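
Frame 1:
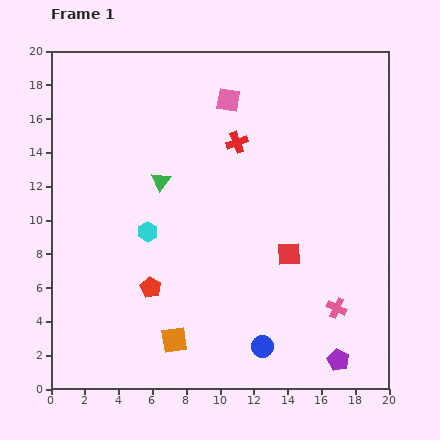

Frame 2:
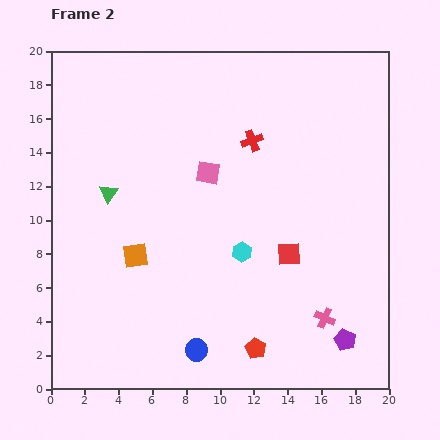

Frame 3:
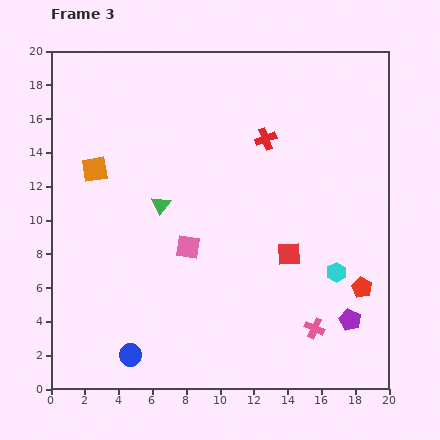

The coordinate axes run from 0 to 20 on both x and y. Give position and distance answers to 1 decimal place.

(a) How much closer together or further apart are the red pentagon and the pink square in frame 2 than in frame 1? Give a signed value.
-1.2

Distance in frame 1: 12.0. Distance in frame 2: 10.8.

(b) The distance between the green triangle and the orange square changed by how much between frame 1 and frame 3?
-5.0

Distance in frame 1: 9.4. Distance in frame 3: 4.4.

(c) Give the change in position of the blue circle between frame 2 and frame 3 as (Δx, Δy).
(-3.9, -0.3)

The blue circle was at (8.6, 2.3) in frame 2 and (4.7, 2.0) in frame 3.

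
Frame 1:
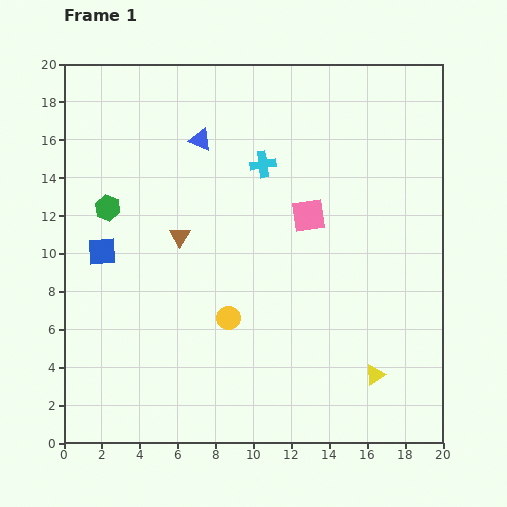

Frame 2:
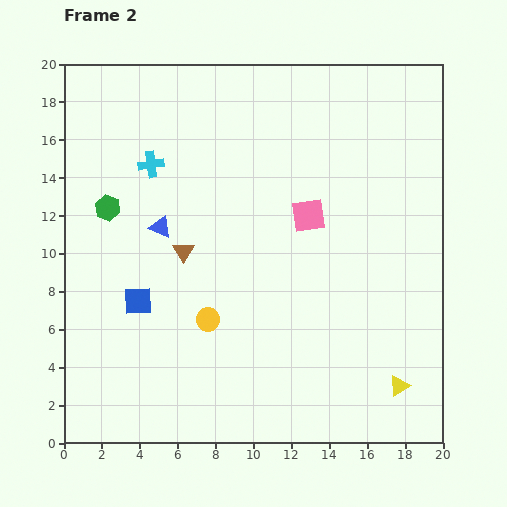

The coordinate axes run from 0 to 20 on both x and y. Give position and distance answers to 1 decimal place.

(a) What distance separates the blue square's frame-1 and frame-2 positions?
3.2

The blue square moved from (2.0, 10.1) to (3.9, 7.5), a distance of √(1.9² + 2.6²) ≈ 3.2.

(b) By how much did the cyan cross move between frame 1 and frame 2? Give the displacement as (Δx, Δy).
(-5.9, 0.0)

The cyan cross was at (10.5, 14.7) in frame 1 and (4.6, 14.7) in frame 2.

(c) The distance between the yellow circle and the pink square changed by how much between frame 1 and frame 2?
+0.8

Distance in frame 1: 6.8. Distance in frame 2: 7.6.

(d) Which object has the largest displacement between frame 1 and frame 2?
the cyan cross

(moved 5.9; next 5.1)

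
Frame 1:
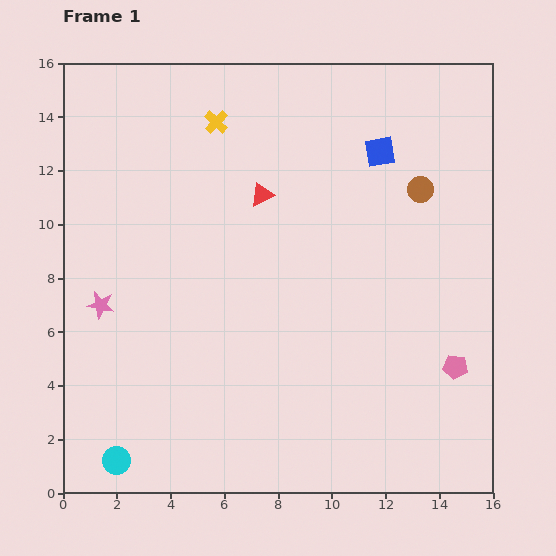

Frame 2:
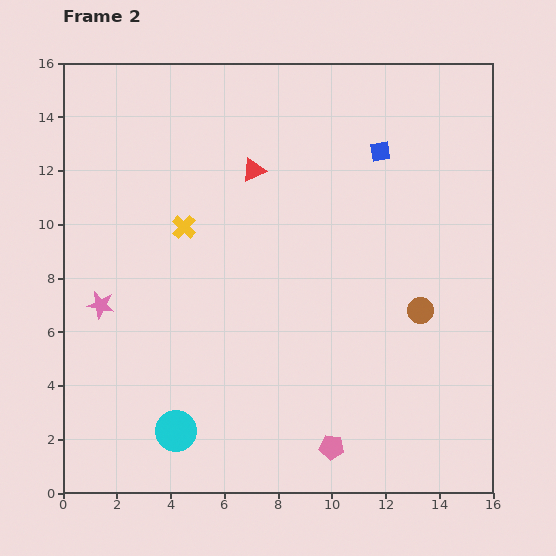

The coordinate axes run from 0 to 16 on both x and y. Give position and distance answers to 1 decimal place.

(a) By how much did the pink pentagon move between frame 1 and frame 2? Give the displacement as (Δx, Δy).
(-4.6, -3.0)

The pink pentagon was at (14.6, 4.7) in frame 1 and (10.0, 1.7) in frame 2.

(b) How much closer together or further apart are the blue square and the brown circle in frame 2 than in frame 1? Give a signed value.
+4.0

Distance in frame 1: 2.1. Distance in frame 2: 6.1.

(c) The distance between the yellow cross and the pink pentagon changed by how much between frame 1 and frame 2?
-2.8

Distance in frame 1: 12.7. Distance in frame 2: 9.9.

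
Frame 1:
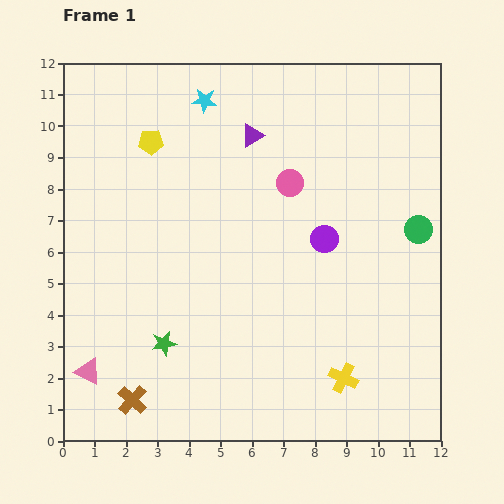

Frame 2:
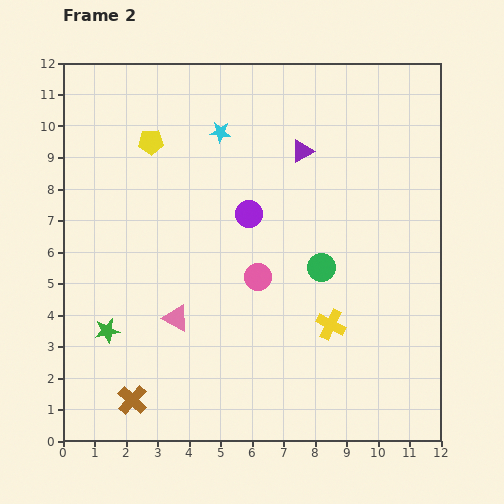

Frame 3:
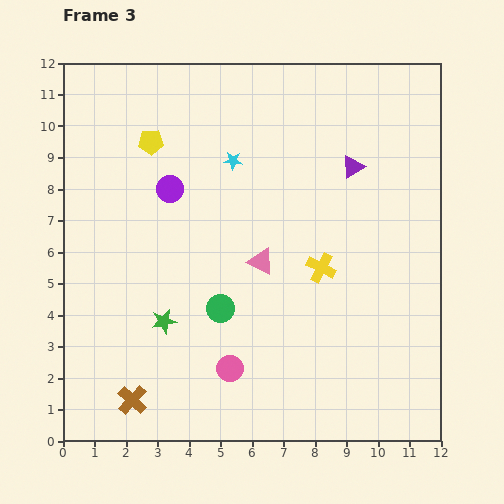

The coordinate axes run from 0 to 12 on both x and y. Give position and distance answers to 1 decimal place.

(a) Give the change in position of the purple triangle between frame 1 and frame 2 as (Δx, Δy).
(1.6, -0.5)

The purple triangle was at (6.0, 9.7) in frame 1 and (7.6, 9.2) in frame 2.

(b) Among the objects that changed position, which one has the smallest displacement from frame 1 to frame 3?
the green star

(moved 0.7)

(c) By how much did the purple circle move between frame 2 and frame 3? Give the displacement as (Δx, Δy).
(-2.5, 0.8)

The purple circle was at (5.9, 7.2) in frame 2 and (3.4, 8.0) in frame 3.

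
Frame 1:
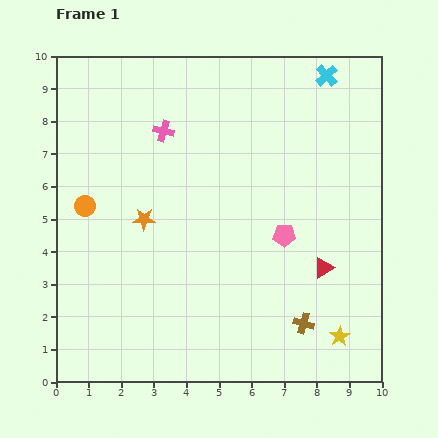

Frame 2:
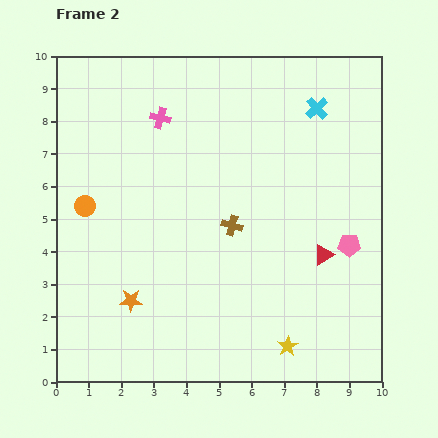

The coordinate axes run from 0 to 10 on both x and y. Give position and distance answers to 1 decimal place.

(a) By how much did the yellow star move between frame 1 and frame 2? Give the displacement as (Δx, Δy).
(-1.6, -0.3)

The yellow star was at (8.7, 1.4) in frame 1 and (7.1, 1.1) in frame 2.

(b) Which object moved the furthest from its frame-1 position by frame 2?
the brown cross

(moved 3.7; next 2.5)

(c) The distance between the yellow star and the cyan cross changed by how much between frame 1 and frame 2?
-0.6

Distance in frame 1: 8.0. Distance in frame 2: 7.4.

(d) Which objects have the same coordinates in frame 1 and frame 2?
the orange circle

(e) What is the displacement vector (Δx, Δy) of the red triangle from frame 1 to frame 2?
(0.0, 0.4)

The red triangle was at (8.2, 3.5) in frame 1 and (8.2, 3.9) in frame 2.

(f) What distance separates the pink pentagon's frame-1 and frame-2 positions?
2.0

The pink pentagon moved from (7.0, 4.5) to (9.0, 4.2), a distance of √(2.0² + 0.3²) ≈ 2.0.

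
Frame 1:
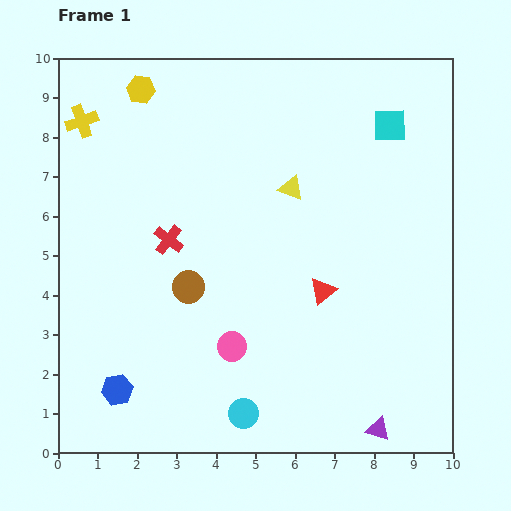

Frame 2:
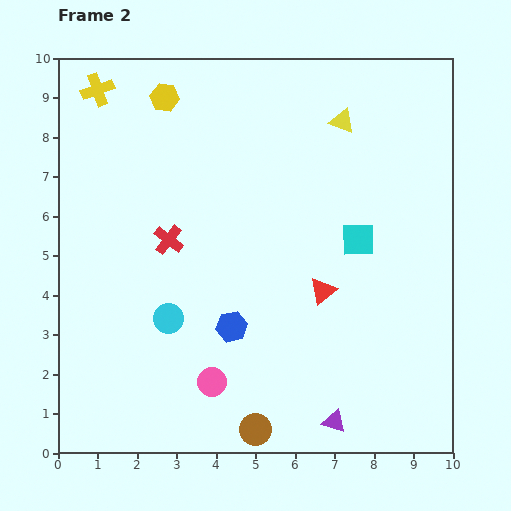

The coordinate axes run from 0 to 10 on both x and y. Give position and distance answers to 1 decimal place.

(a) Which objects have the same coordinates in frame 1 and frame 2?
the red cross, the red triangle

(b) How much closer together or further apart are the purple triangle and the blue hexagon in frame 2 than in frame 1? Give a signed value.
-3.2

Distance in frame 1: 6.7. Distance in frame 2: 3.5.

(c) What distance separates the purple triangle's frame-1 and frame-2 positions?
1.1

The purple triangle moved from (8.1, 0.6) to (7.0, 0.8), a distance of √(1.1² + 0.2²) ≈ 1.1.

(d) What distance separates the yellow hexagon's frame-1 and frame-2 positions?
0.6

The yellow hexagon moved from (2.1, 9.2) to (2.7, 9.0), a distance of √(0.6² + 0.2²) ≈ 0.6.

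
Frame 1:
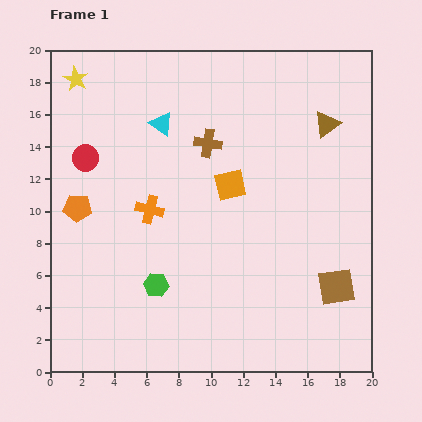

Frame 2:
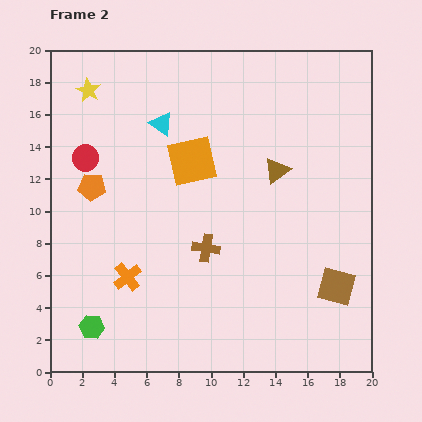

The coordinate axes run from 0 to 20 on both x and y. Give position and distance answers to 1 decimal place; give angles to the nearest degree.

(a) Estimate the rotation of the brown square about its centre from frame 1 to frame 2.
24° clockwise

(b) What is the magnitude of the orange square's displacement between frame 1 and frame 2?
2.8

The orange square moved from (11.2, 11.6) to (8.8, 13.1), a distance of √(2.4² + 1.5²) ≈ 2.8.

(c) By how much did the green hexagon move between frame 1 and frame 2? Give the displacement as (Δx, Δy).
(-4.0, -2.6)

The green hexagon was at (6.6, 5.4) in frame 1 and (2.6, 2.8) in frame 2.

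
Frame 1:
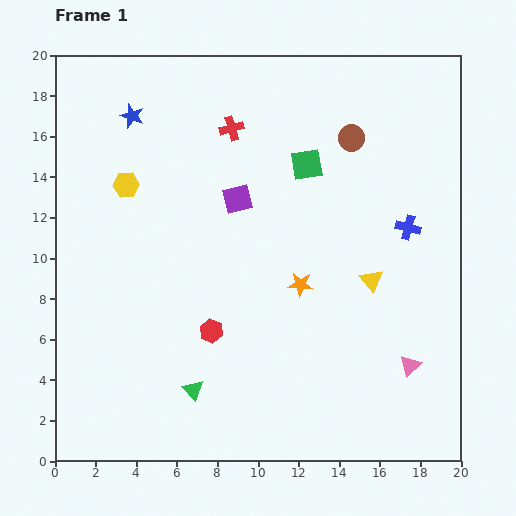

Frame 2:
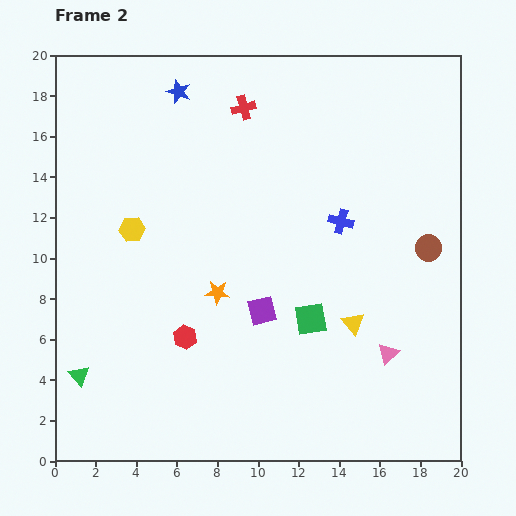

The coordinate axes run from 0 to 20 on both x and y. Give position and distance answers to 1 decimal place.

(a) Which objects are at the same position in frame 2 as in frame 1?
none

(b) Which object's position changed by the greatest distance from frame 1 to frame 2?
the green square

(moved 7.6; next 6.6)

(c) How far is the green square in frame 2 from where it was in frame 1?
7.6

The green square moved from (12.4, 14.6) to (12.6, 7.0), a distance of √(0.2² + 7.6²) ≈ 7.6.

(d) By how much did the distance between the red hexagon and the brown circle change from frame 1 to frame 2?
+1.1

Distance in frame 1: 11.7. Distance in frame 2: 12.8.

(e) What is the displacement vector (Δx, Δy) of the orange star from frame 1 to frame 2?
(-4.1, -0.4)

The orange star was at (12.1, 8.7) in frame 1 and (8.0, 8.3) in frame 2.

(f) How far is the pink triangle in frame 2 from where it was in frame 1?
1.3

The pink triangle moved from (17.5, 4.7) to (16.4, 5.3), a distance of √(1.1² + 0.6²) ≈ 1.3.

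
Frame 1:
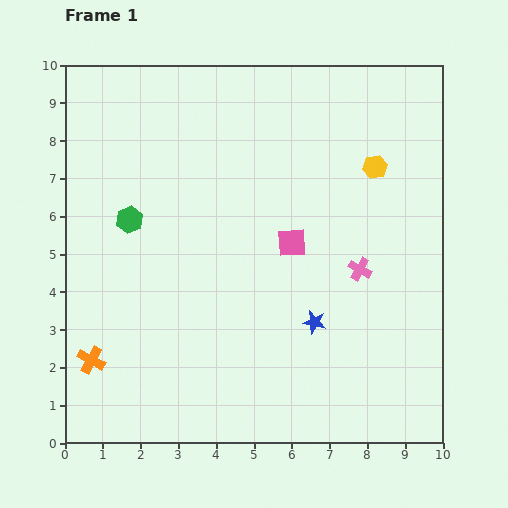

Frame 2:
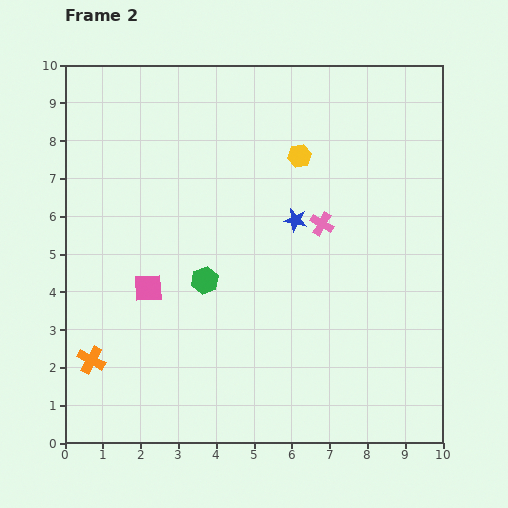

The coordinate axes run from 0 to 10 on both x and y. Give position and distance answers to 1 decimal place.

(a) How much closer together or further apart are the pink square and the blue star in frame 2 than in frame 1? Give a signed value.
+2.1

Distance in frame 1: 2.2. Distance in frame 2: 4.3.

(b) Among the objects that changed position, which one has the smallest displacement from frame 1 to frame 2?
the pink cross

(moved 1.6)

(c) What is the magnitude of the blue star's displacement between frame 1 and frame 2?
2.7

The blue star moved from (6.6, 3.2) to (6.1, 5.9), a distance of √(0.5² + 2.7²) ≈ 2.7.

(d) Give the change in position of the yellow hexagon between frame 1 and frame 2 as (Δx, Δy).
(-2.0, 0.3)

The yellow hexagon was at (8.2, 7.3) in frame 1 and (6.2, 7.6) in frame 2.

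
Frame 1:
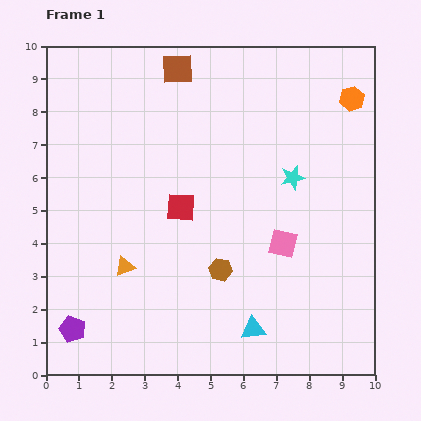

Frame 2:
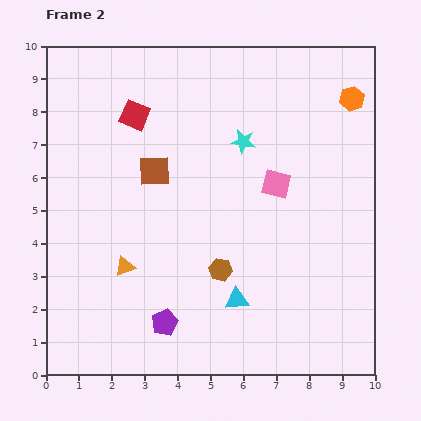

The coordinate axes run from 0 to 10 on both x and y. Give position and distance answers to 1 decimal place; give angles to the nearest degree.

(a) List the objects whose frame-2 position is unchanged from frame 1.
the brown hexagon, the orange triangle, the orange hexagon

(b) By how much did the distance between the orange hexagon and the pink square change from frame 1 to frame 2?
-1.4

Distance in frame 1: 4.9. Distance in frame 2: 3.5.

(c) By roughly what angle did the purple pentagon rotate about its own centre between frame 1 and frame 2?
26° clockwise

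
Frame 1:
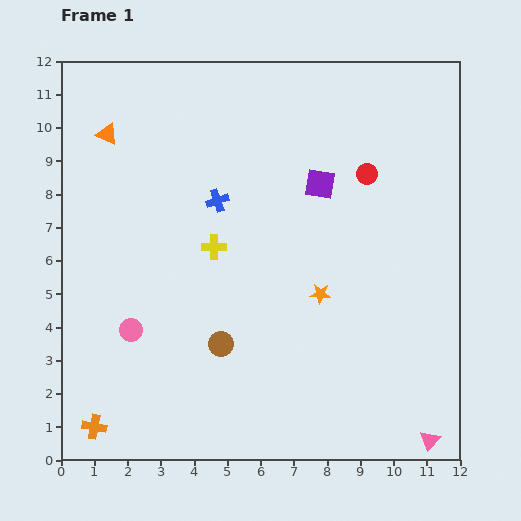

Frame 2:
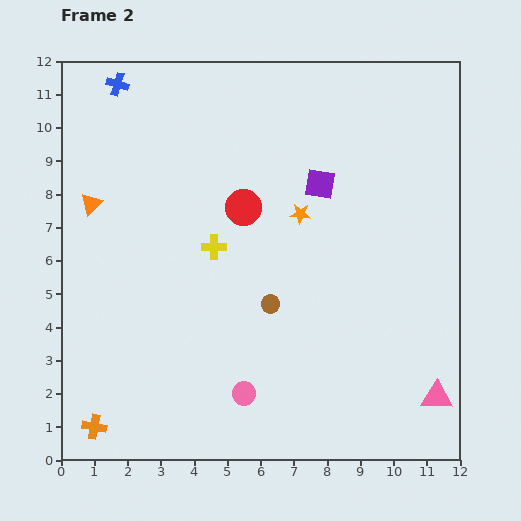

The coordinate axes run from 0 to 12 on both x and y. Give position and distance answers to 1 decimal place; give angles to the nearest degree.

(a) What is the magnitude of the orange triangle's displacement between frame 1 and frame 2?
2.2

The orange triangle moved from (1.4, 9.8) to (0.9, 7.7), a distance of √(0.5² + 2.1²) ≈ 2.2.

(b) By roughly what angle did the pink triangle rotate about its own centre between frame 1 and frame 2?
52° clockwise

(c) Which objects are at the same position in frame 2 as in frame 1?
the yellow cross, the orange cross, the purple square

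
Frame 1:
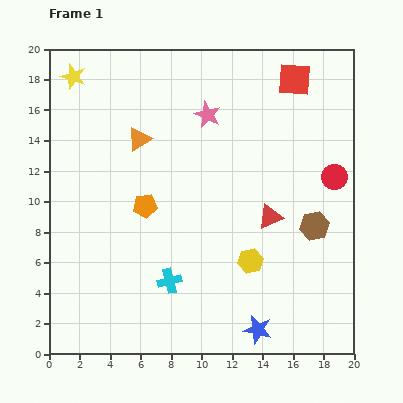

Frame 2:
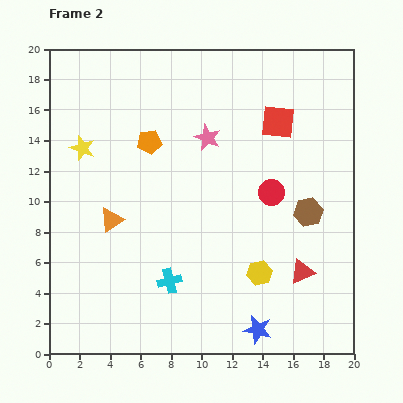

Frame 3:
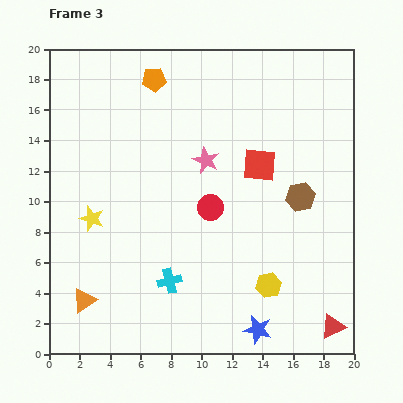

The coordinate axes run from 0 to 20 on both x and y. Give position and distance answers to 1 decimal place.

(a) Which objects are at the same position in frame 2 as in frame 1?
the cyan cross, the blue star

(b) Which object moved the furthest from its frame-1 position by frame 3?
the orange triangle

(moved 11.2; next 9.4)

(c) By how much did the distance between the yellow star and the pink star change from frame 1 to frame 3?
-0.7

Distance in frame 1: 9.1. Distance in frame 3: 8.4.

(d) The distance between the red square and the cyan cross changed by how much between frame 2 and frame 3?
-3.0

Distance in frame 2: 12.6. Distance in frame 3: 9.6.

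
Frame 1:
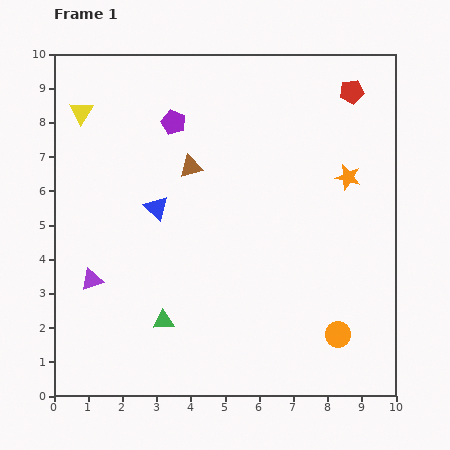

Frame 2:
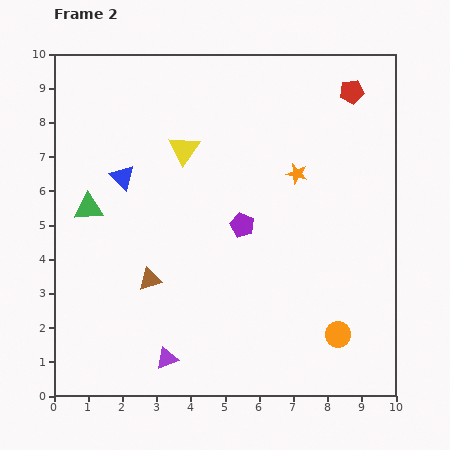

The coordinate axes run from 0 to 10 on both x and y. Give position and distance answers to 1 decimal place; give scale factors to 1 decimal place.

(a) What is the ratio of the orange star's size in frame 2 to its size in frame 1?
0.8×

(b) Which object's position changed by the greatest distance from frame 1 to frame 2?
the green triangle

(moved 4.0; next 3.6)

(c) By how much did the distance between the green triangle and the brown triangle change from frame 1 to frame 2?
-1.8

Distance in frame 1: 4.6. Distance in frame 2: 2.8.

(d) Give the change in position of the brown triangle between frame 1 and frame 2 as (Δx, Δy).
(-1.2, -3.3)

The brown triangle was at (4.0, 6.7) in frame 1 and (2.8, 3.4) in frame 2.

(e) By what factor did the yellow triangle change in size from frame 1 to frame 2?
1.3×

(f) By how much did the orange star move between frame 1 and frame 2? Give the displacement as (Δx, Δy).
(-1.5, 0.1)

The orange star was at (8.6, 6.4) in frame 1 and (7.1, 6.5) in frame 2.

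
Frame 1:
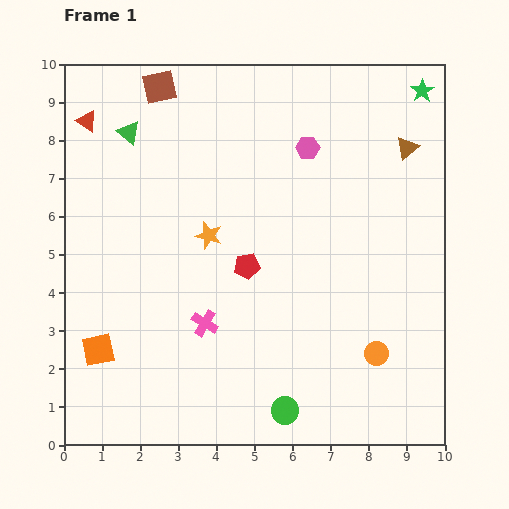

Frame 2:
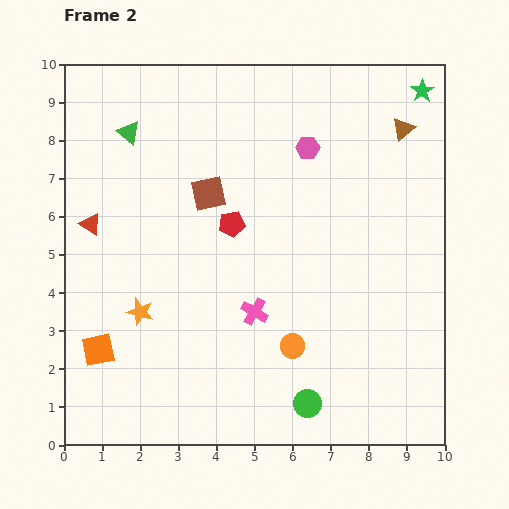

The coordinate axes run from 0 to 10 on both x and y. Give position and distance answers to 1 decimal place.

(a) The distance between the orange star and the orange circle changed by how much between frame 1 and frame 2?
-1.3

Distance in frame 1: 5.4. Distance in frame 2: 4.1.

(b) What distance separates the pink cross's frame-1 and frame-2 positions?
1.3

The pink cross moved from (3.7, 3.2) to (5.0, 3.5), a distance of √(1.3² + 0.3²) ≈ 1.3.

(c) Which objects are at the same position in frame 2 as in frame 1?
the orange square, the green star, the green triangle, the pink hexagon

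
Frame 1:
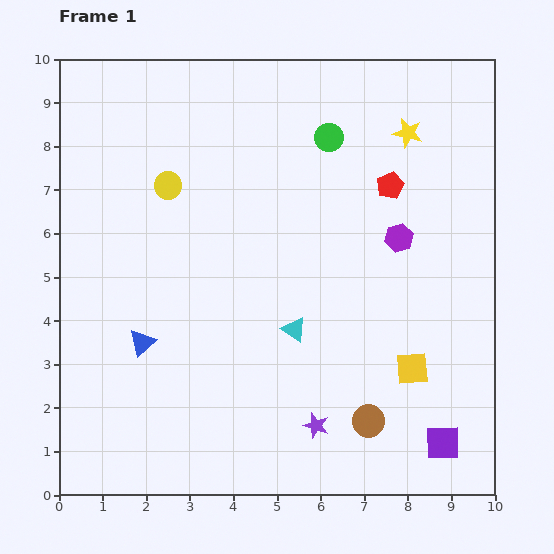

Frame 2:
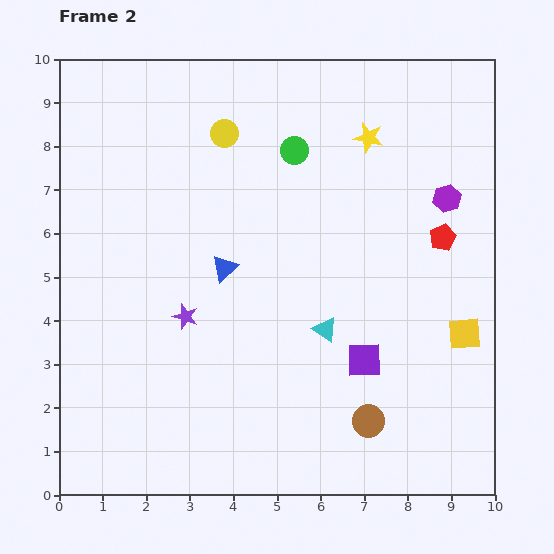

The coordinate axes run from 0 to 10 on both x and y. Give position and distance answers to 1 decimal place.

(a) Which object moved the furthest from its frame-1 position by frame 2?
the purple star

(moved 3.9; next 2.6)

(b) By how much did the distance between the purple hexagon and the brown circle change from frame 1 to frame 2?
+1.1

Distance in frame 1: 4.3. Distance in frame 2: 5.4.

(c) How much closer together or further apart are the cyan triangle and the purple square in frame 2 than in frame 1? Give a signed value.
-3.2

Distance in frame 1: 4.3. Distance in frame 2: 1.1.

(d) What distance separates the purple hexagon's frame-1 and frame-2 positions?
1.4

The purple hexagon moved from (7.8, 5.9) to (8.9, 6.8), a distance of √(1.1² + 0.9²) ≈ 1.4.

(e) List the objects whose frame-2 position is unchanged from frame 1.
the brown circle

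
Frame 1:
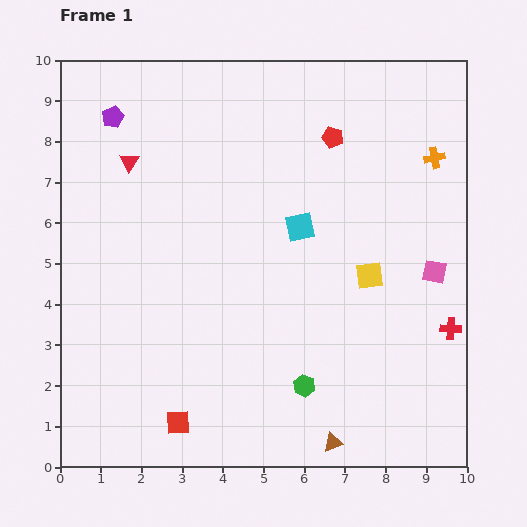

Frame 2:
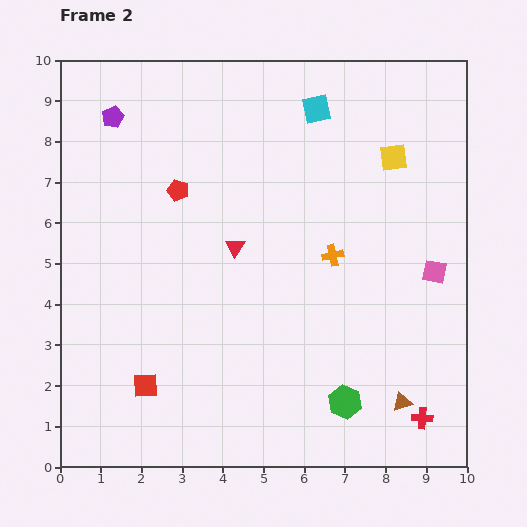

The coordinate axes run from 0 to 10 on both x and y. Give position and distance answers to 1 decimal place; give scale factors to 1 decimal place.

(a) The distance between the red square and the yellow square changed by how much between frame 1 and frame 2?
+2.4

Distance in frame 1: 5.9. Distance in frame 2: 8.3.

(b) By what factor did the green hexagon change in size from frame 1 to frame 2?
1.5×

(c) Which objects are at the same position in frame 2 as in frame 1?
the pink square, the purple pentagon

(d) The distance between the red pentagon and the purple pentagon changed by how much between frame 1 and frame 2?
-3.0

Distance in frame 1: 5.4. Distance in frame 2: 2.4.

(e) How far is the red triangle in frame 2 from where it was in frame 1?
3.3

The red triangle moved from (1.7, 7.5) to (4.3, 5.4), a distance of √(2.6² + 2.1²) ≈ 3.3.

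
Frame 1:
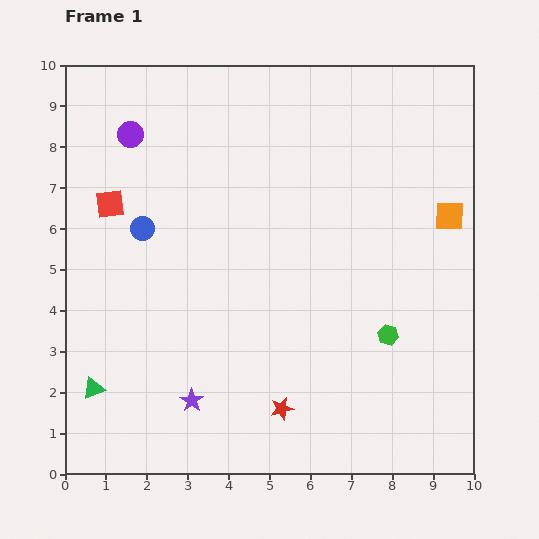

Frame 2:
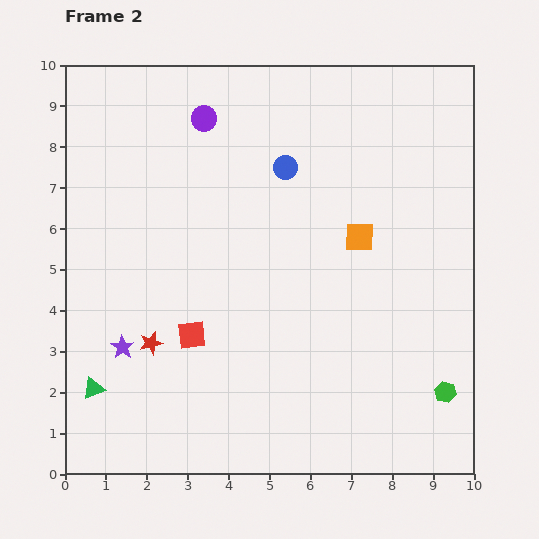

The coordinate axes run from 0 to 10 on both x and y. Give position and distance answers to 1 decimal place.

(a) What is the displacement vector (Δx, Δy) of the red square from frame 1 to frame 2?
(2.0, -3.2)

The red square was at (1.1, 6.6) in frame 1 and (3.1, 3.4) in frame 2.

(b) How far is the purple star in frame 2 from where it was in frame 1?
2.1

The purple star moved from (3.1, 1.8) to (1.4, 3.1), a distance of √(1.7² + 1.3²) ≈ 2.1.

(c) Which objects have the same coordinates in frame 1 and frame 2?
the green triangle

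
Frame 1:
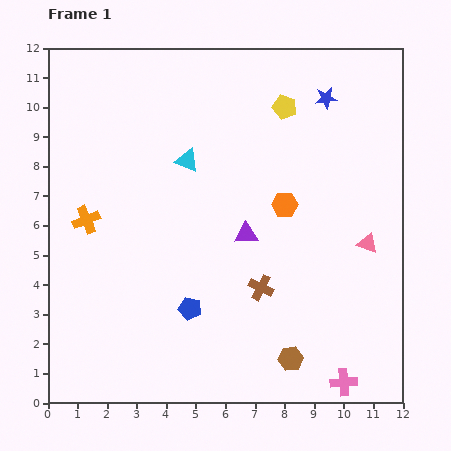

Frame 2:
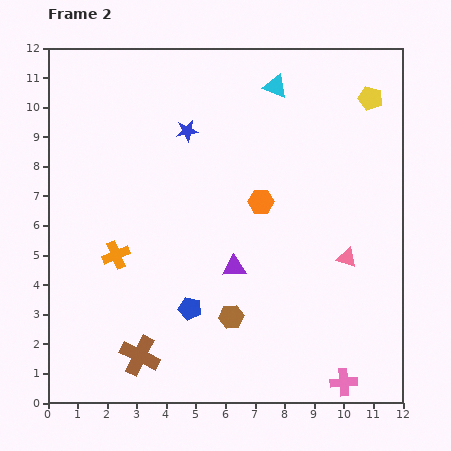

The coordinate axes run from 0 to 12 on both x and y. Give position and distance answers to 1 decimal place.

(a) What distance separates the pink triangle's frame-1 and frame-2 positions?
0.9

The pink triangle moved from (10.8, 5.4) to (10.1, 4.9), a distance of √(0.7² + 0.5²) ≈ 0.9.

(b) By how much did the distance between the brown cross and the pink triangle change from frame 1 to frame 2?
+3.8

Distance in frame 1: 3.9. Distance in frame 2: 7.7.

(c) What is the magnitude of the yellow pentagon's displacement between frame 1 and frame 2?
2.9

The yellow pentagon moved from (8.0, 10.0) to (10.9, 10.3), a distance of √(2.9² + 0.3²) ≈ 2.9.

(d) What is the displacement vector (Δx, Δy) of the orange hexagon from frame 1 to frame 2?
(-0.8, 0.1)

The orange hexagon was at (8.0, 6.7) in frame 1 and (7.2, 6.8) in frame 2.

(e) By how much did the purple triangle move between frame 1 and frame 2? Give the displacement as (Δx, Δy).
(-0.4, -1.1)

The purple triangle was at (6.7, 5.7) in frame 1 and (6.3, 4.6) in frame 2.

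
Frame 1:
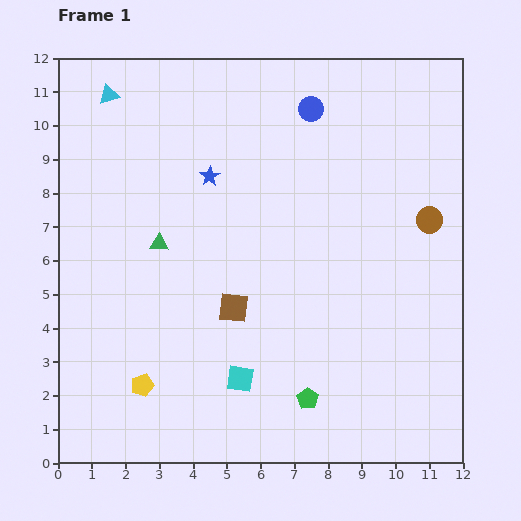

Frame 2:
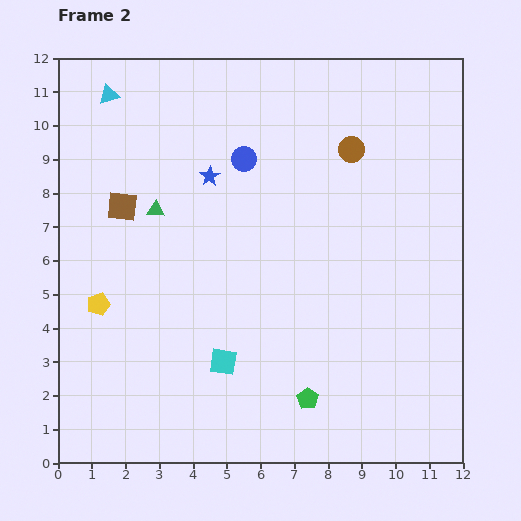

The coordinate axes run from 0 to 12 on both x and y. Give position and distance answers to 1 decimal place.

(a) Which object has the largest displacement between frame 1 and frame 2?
the brown square

(moved 4.5; next 3.1)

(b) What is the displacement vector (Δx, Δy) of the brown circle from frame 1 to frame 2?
(-2.3, 2.1)

The brown circle was at (11.0, 7.2) in frame 1 and (8.7, 9.3) in frame 2.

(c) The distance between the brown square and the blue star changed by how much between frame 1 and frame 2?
-1.2

Distance in frame 1: 4.0. Distance in frame 2: 2.8.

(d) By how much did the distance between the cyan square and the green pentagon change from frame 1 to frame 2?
+0.6

Distance in frame 1: 2.1. Distance in frame 2: 2.7.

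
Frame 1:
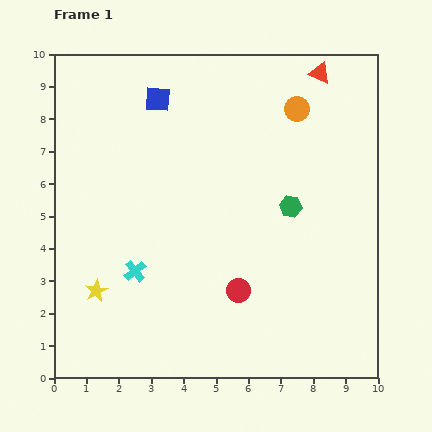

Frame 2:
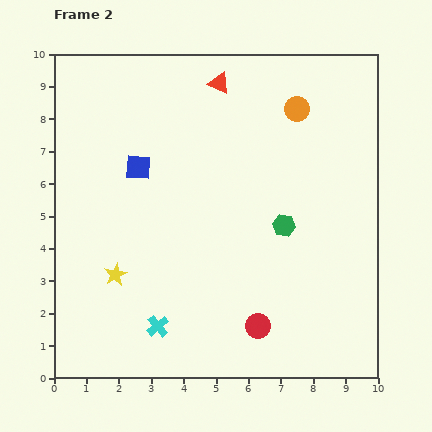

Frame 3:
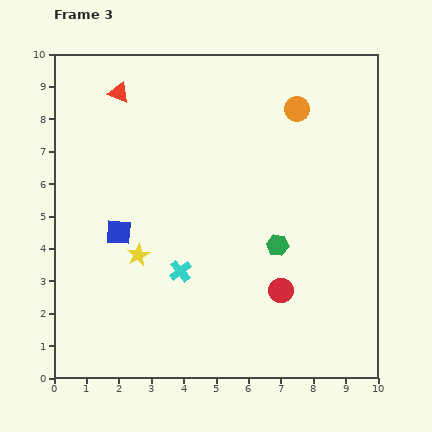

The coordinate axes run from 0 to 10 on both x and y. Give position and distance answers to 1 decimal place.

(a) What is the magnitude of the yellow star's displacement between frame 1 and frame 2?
0.8

The yellow star moved from (1.3, 2.7) to (1.9, 3.2), a distance of √(0.6² + 0.5²) ≈ 0.8.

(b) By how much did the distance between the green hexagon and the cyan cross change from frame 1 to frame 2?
-0.2

Distance in frame 1: 5.2. Distance in frame 2: 5.0.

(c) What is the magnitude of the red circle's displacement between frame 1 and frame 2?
1.3

The red circle moved from (5.7, 2.7) to (6.3, 1.6), a distance of √(0.6² + 1.1²) ≈ 1.3.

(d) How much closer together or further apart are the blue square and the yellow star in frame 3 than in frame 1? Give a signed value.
-5.3

Distance in frame 1: 6.2. Distance in frame 3: 0.9.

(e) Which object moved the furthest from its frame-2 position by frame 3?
the red triangle

(moved 3.1; next 2.1)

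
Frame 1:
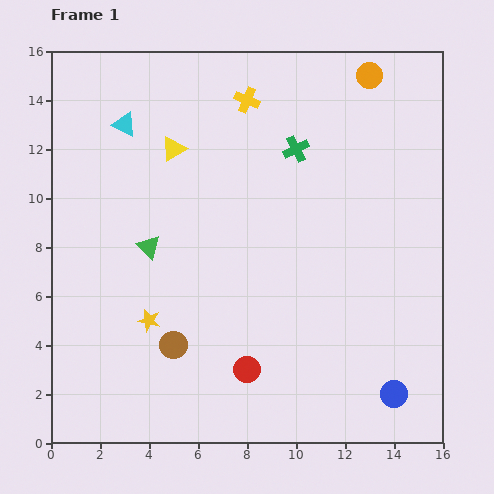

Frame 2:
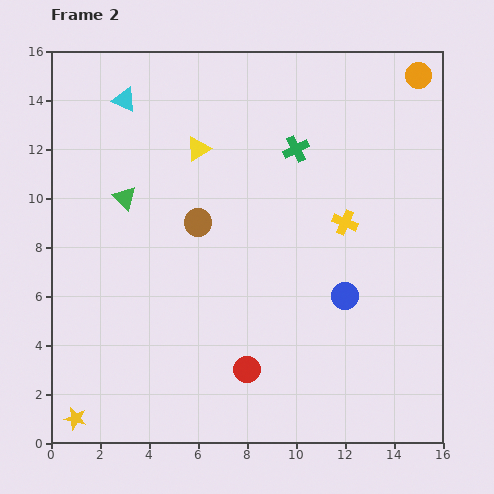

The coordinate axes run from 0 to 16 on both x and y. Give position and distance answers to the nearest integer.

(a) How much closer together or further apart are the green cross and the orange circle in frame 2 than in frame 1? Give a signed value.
+2

Distance in frame 1: 4. Distance in frame 2: 6.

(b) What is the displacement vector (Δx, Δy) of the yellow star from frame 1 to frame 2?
(-3, -4)

The yellow star was at (4, 5) in frame 1 and (1, 1) in frame 2.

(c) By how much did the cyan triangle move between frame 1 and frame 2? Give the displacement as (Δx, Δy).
(0, 1)

The cyan triangle was at (3, 13) in frame 1 and (3, 14) in frame 2.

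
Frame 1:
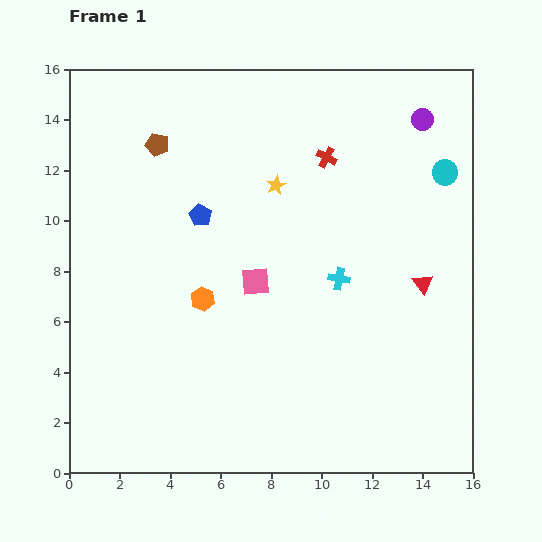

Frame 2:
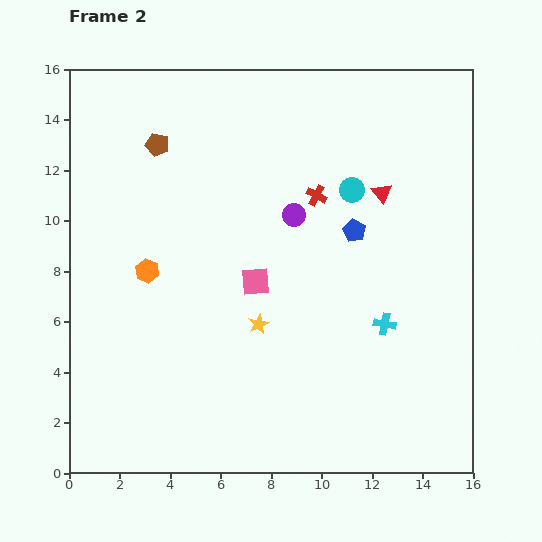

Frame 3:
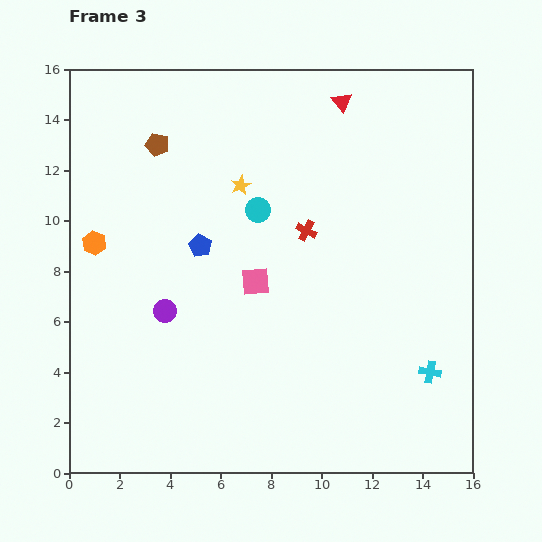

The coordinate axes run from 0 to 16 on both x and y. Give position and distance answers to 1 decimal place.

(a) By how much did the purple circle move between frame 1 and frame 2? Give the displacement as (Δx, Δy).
(-5.1, -3.8)

The purple circle was at (14.0, 14.0) in frame 1 and (8.9, 10.2) in frame 2.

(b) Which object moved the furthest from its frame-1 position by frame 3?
the purple circle

(moved 12.7; next 7.9)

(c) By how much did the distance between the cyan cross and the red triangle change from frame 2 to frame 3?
+6.1

Distance in frame 2: 5.2. Distance in frame 3: 11.3.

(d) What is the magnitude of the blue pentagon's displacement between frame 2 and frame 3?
6.1

The blue pentagon moved from (11.3, 9.6) to (5.2, 9.0), a distance of √(6.1² + 0.6²) ≈ 6.1.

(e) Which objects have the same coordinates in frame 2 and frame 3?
the pink square, the brown pentagon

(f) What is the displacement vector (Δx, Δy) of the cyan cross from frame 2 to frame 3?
(1.8, -1.9)

The cyan cross was at (12.5, 5.9) in frame 2 and (14.3, 4.0) in frame 3.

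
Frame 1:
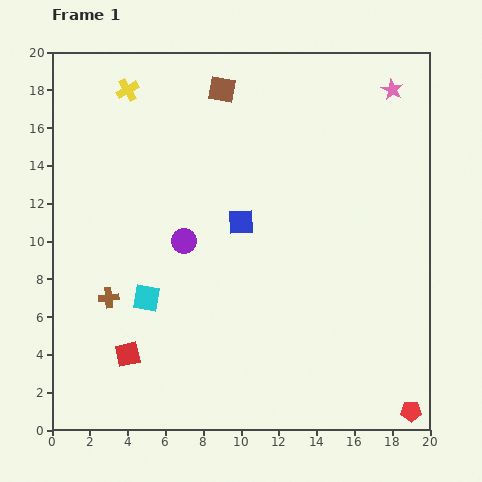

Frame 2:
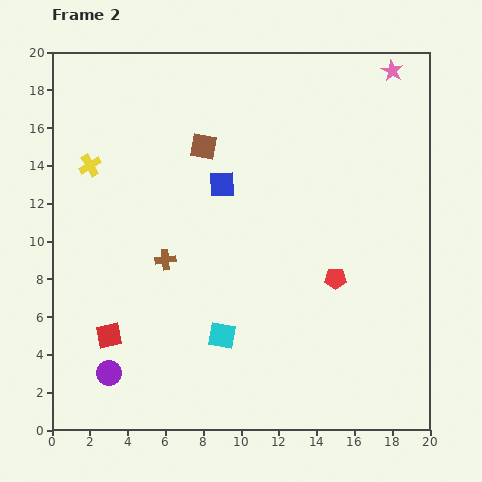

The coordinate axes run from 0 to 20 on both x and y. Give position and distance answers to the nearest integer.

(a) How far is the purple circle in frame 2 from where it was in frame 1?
8

The purple circle moved from (7, 10) to (3, 3), a distance of √(4² + 7²) ≈ 8.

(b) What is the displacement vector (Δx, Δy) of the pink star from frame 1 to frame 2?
(0, 1)

The pink star was at (18, 18) in frame 1 and (18, 19) in frame 2.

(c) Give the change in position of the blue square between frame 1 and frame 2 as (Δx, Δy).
(-1, 2)

The blue square was at (10, 11) in frame 1 and (9, 13) in frame 2.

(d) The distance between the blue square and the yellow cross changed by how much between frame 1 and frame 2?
-2

Distance in frame 1: 9. Distance in frame 2: 7.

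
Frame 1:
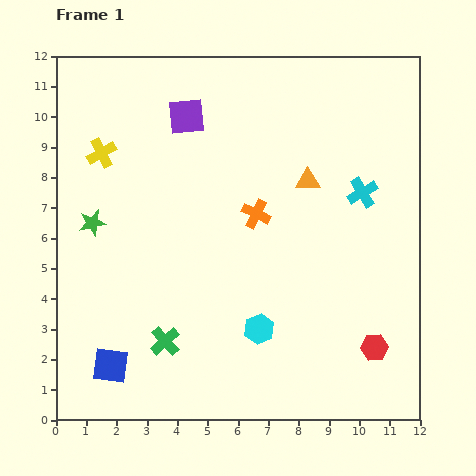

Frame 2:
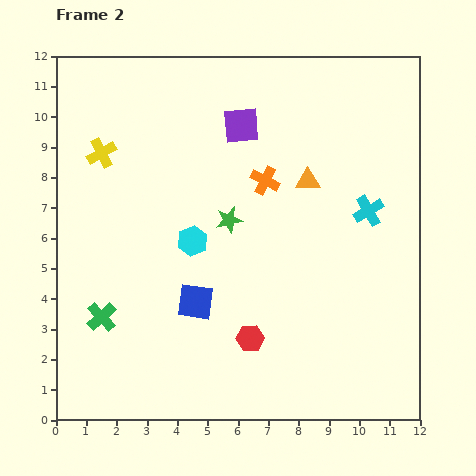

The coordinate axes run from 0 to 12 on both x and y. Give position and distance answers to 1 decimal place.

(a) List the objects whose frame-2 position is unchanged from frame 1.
the orange triangle, the yellow cross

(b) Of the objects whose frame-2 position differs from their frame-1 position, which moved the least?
the cyan cross

(moved 0.6)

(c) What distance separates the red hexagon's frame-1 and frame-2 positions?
4.1

The red hexagon moved from (10.5, 2.4) to (6.4, 2.7), a distance of √(4.1² + 0.3²) ≈ 4.1.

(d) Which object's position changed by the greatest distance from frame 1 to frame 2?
the green star

(moved 4.5; next 4.1)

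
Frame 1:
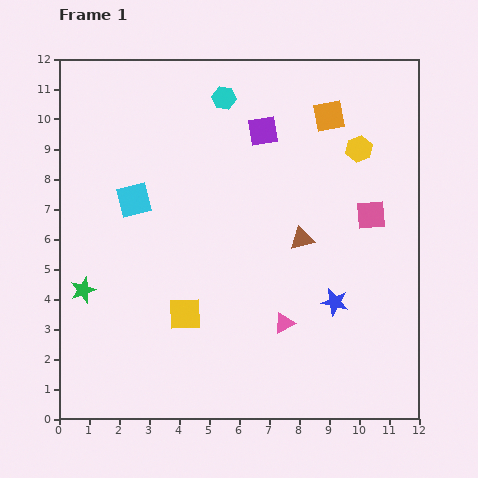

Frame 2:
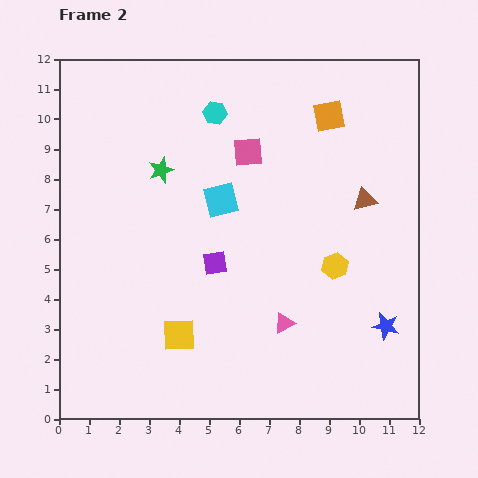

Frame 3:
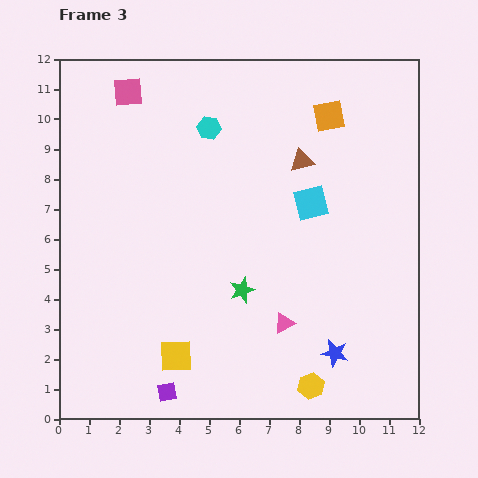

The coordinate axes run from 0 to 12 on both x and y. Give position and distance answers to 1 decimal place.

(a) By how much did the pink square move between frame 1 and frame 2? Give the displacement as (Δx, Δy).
(-4.1, 2.1)

The pink square was at (10.4, 6.8) in frame 1 and (6.3, 8.9) in frame 2.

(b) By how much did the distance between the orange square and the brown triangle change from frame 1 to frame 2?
-1.2

Distance in frame 1: 4.2. Distance in frame 2: 3.0.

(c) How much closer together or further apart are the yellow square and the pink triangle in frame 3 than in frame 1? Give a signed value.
+0.5

Distance in frame 1: 3.3. Distance in frame 3: 3.8.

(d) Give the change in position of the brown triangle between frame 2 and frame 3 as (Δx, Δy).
(-2.1, 1.3)

The brown triangle was at (10.2, 7.3) in frame 2 and (8.1, 8.6) in frame 3.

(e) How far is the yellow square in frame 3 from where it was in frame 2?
0.7

The yellow square moved from (4.0, 2.8) to (3.9, 2.1), a distance of √(0.1² + 0.7²) ≈ 0.7.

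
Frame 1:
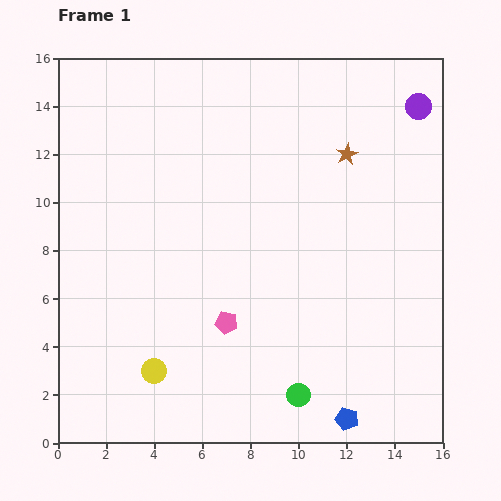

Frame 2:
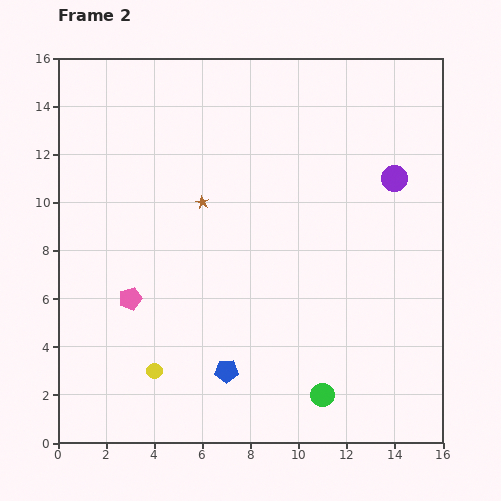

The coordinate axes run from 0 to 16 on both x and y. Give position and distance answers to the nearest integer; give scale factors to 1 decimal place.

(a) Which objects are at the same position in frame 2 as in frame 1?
the yellow circle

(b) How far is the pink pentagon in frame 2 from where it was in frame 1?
4

The pink pentagon moved from (7, 5) to (3, 6), a distance of √(4² + 1²) ≈ 4.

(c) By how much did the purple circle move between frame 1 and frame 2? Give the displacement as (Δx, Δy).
(-1, -3)

The purple circle was at (15, 14) in frame 1 and (14, 11) in frame 2.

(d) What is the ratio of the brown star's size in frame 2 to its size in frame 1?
0.6×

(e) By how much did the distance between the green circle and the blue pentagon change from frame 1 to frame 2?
+2

Distance in frame 1: 2. Distance in frame 2: 4.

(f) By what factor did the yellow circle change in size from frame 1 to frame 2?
0.6×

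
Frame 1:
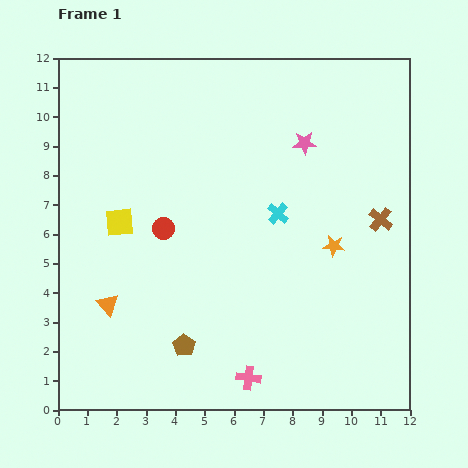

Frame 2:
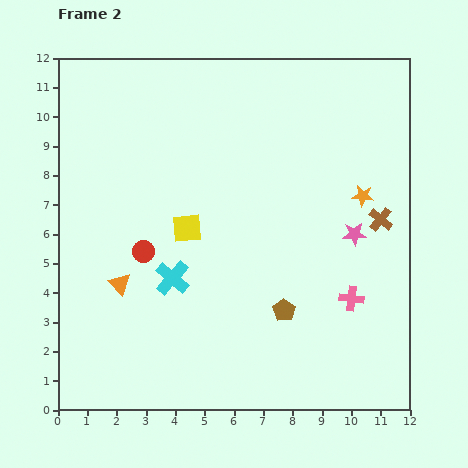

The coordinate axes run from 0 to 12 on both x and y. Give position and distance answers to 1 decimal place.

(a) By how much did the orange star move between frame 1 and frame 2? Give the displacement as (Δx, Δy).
(1.0, 1.7)

The orange star was at (9.4, 5.6) in frame 1 and (10.4, 7.3) in frame 2.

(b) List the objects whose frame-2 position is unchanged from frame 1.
the brown cross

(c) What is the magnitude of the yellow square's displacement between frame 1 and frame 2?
2.3

The yellow square moved from (2.1, 6.4) to (4.4, 6.2), a distance of √(2.3² + 0.2²) ≈ 2.3.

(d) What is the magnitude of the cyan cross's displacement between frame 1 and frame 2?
4.2

The cyan cross moved from (7.5, 6.7) to (3.9, 4.5), a distance of √(3.6² + 2.2²) ≈ 4.2.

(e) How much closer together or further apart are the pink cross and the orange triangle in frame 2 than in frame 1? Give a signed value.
+2.5

Distance in frame 1: 5.4. Distance in frame 2: 7.9.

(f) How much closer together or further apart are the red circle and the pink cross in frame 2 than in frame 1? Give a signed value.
+1.4

Distance in frame 1: 5.9. Distance in frame 2: 7.3.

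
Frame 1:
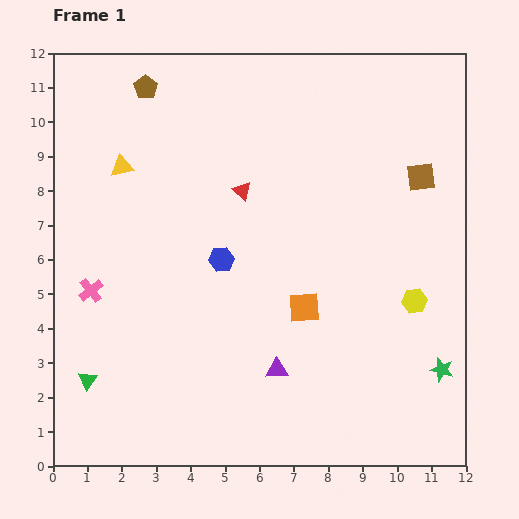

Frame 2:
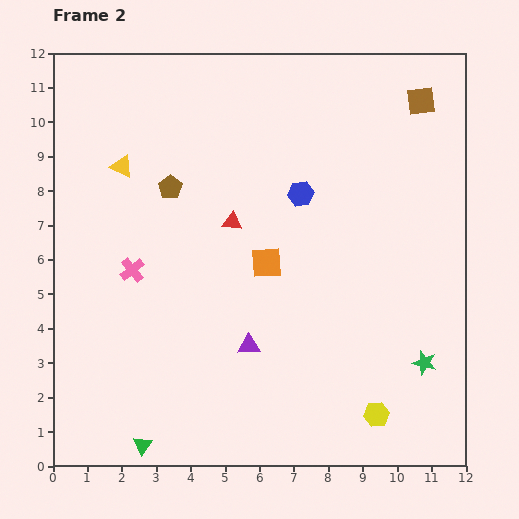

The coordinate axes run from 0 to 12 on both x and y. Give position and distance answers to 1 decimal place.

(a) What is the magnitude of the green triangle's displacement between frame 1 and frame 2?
2.5

The green triangle moved from (1.0, 2.5) to (2.6, 0.6), a distance of √(1.6² + 1.9²) ≈ 2.5.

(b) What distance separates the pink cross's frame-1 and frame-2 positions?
1.3

The pink cross moved from (1.1, 5.1) to (2.3, 5.7), a distance of √(1.2² + 0.6²) ≈ 1.3.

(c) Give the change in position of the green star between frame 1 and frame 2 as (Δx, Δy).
(-0.5, 0.2)

The green star was at (11.3, 2.8) in frame 1 and (10.8, 3.0) in frame 2.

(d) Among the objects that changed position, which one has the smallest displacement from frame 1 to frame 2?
the green star

(moved 0.5)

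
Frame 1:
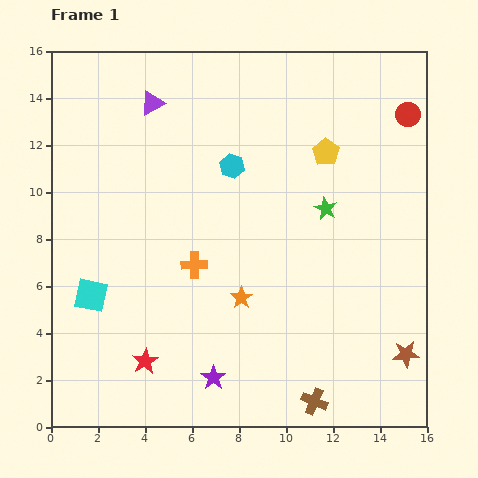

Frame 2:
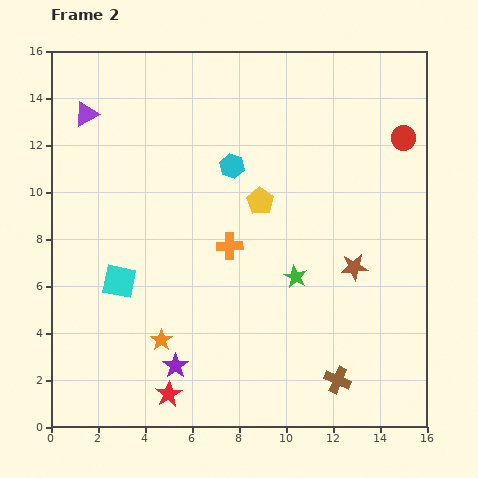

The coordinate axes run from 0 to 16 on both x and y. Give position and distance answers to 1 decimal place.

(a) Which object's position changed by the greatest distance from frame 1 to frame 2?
the brown star

(moved 4.3; next 3.8)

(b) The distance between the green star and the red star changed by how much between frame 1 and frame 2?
-2.7

Distance in frame 1: 10.1. Distance in frame 2: 7.4.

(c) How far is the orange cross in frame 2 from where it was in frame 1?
1.7

The orange cross moved from (6.1, 6.9) to (7.6, 7.7), a distance of √(1.5² + 0.8²) ≈ 1.7.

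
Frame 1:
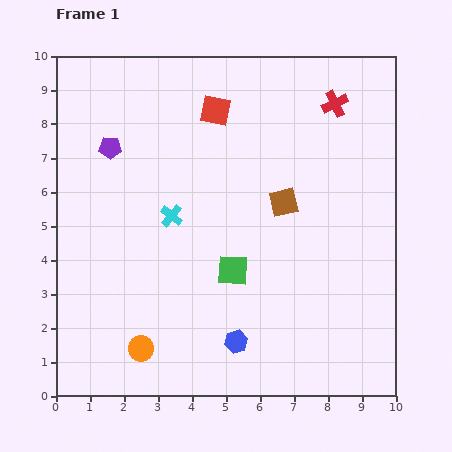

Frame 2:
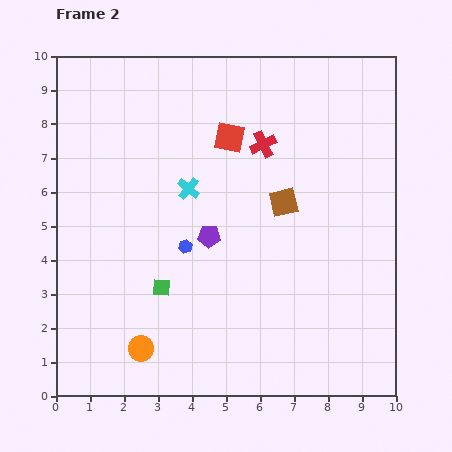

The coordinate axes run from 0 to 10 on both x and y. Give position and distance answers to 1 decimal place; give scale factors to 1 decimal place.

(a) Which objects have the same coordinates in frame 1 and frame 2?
the brown square, the orange circle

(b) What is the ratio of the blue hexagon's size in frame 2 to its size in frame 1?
0.6×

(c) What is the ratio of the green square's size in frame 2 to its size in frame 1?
0.6×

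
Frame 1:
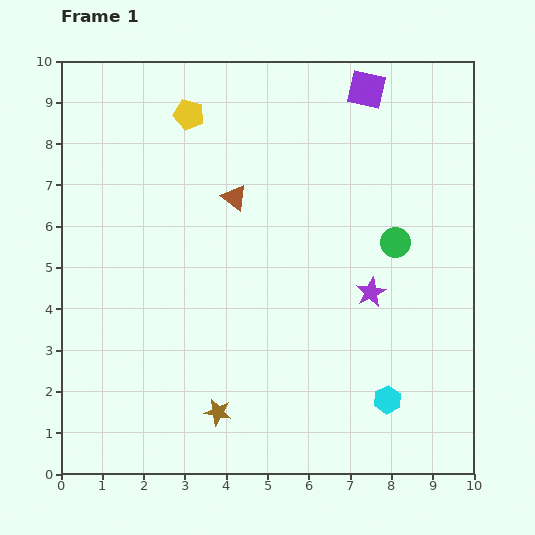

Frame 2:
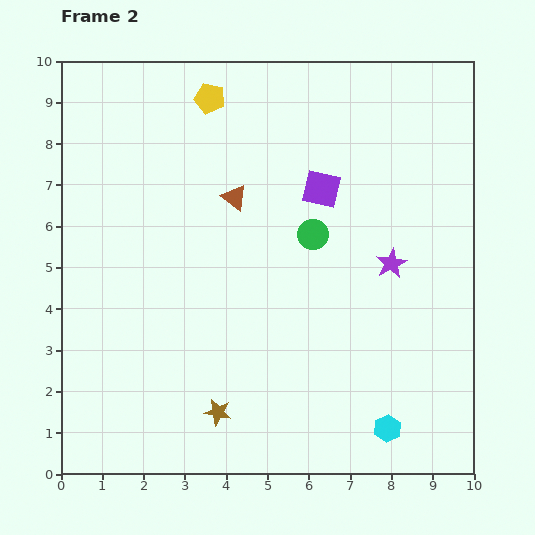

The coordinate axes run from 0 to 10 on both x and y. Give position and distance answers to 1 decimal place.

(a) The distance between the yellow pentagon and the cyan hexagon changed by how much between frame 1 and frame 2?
+0.7

Distance in frame 1: 8.4. Distance in frame 2: 9.1.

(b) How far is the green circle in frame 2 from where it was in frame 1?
2.0

The green circle moved from (8.1, 5.6) to (6.1, 5.8), a distance of √(2.0² + 0.2²) ≈ 2.0.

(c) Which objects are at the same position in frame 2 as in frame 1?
the brown triangle, the brown star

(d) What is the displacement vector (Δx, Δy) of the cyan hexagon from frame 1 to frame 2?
(0.0, -0.7)

The cyan hexagon was at (7.9, 1.8) in frame 1 and (7.9, 1.1) in frame 2.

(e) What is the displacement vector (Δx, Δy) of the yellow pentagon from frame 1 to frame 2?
(0.5, 0.4)

The yellow pentagon was at (3.1, 8.7) in frame 1 and (3.6, 9.1) in frame 2.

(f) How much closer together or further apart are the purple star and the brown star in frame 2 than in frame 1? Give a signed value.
+0.8

Distance in frame 1: 4.7. Distance in frame 2: 5.5.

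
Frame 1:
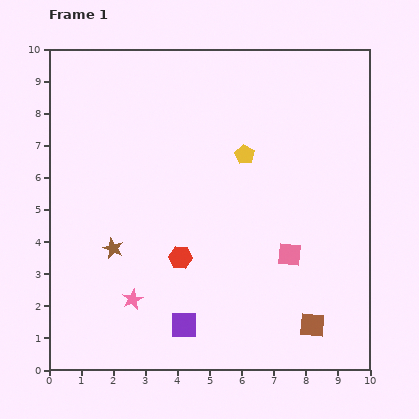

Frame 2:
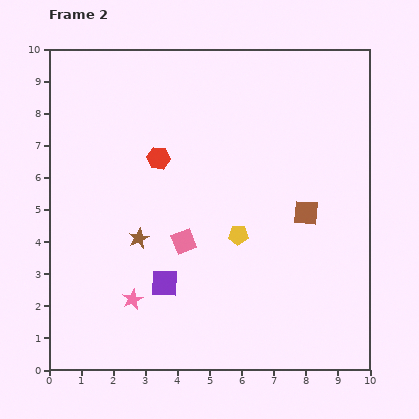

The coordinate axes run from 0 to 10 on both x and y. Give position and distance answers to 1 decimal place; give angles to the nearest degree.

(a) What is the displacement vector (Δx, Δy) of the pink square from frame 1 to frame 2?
(-3.3, 0.4)

The pink square was at (7.5, 3.6) in frame 1 and (4.2, 4.0) in frame 2.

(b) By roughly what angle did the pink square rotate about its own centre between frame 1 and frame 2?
26° counter-clockwise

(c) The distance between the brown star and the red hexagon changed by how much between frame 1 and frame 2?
+0.5

Distance in frame 1: 2.1. Distance in frame 2: 2.6.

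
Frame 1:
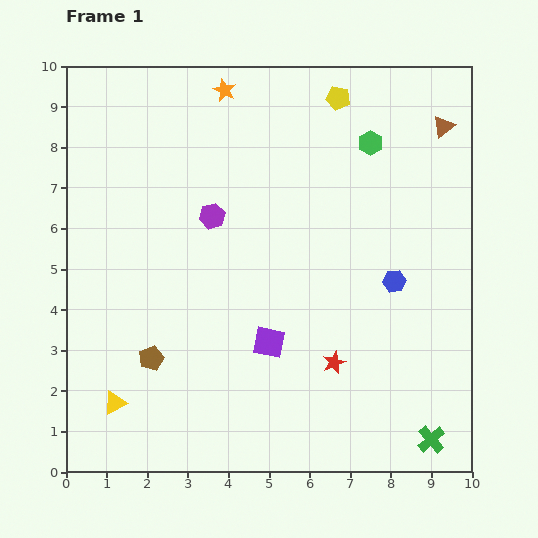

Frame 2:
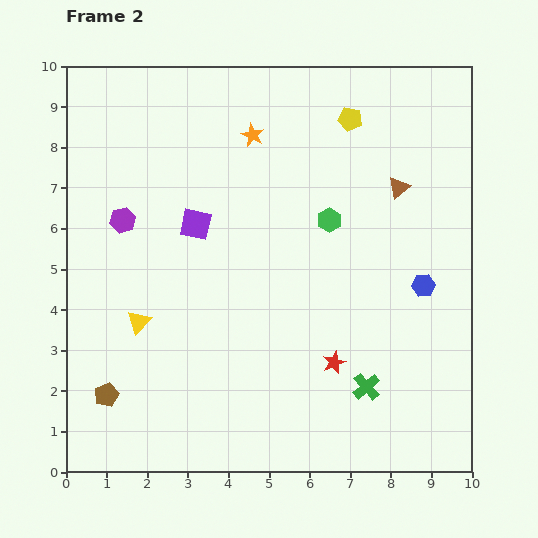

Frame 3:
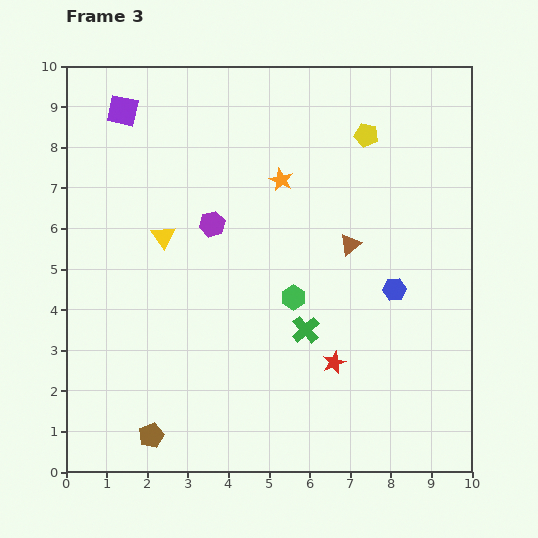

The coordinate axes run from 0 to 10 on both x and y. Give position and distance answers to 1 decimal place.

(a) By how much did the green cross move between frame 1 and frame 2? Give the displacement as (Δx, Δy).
(-1.6, 1.3)

The green cross was at (9.0, 0.8) in frame 1 and (7.4, 2.1) in frame 2.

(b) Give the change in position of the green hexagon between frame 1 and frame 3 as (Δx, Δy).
(-1.9, -3.8)

The green hexagon was at (7.5, 8.1) in frame 1 and (5.6, 4.3) in frame 3.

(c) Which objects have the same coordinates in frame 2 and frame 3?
the red star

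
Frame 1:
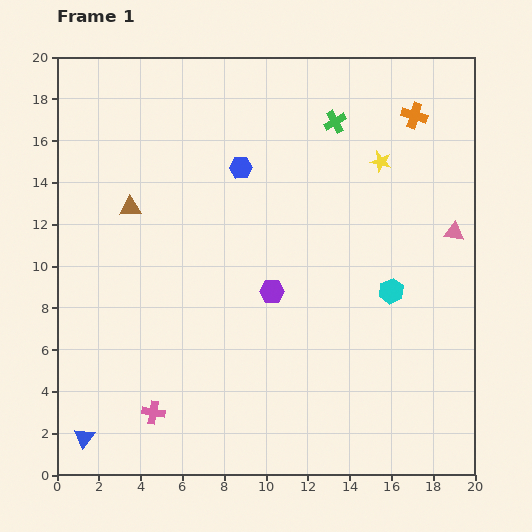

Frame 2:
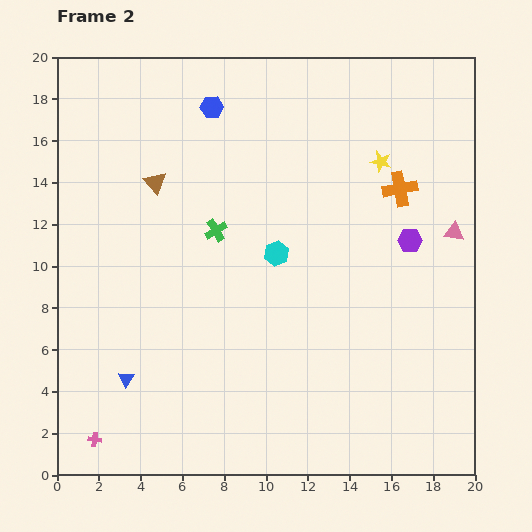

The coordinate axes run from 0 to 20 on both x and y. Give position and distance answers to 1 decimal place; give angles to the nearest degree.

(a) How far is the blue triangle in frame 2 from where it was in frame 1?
3.4

The blue triangle moved from (1.3, 1.8) to (3.3, 4.6), a distance of √(2.0² + 2.8²) ≈ 3.4.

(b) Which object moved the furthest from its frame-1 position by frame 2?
the green cross

(moved 7.7; next 7.0)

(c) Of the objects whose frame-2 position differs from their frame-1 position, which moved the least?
the brown triangle

(moved 1.7)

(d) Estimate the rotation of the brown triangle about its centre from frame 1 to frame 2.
51° clockwise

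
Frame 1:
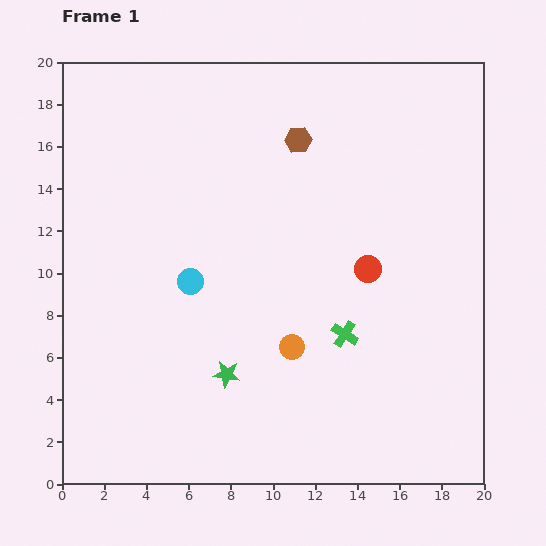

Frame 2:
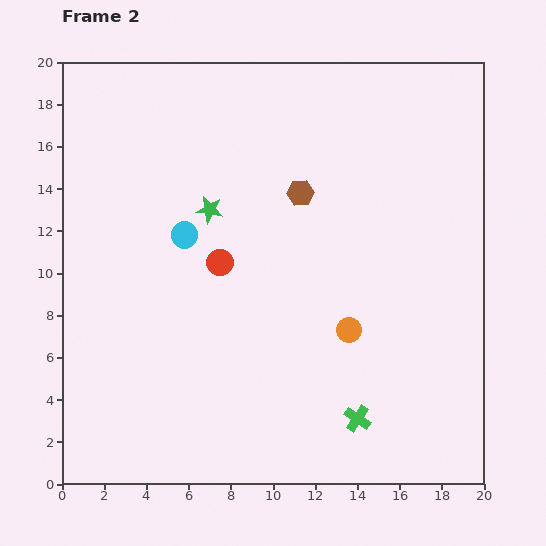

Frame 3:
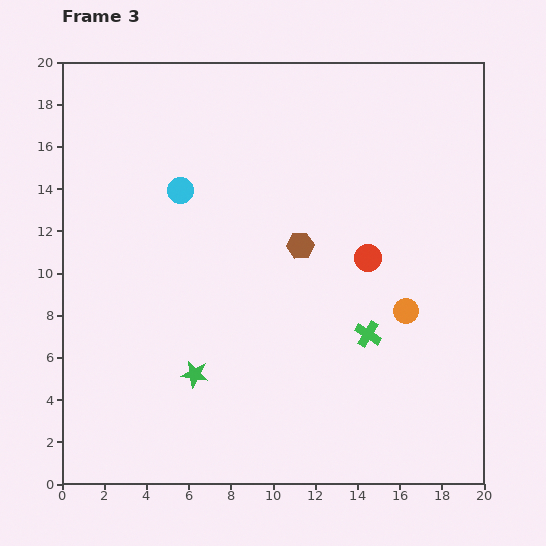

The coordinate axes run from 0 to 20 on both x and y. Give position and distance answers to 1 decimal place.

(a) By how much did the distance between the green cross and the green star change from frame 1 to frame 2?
+6.2

Distance in frame 1: 5.9. Distance in frame 2: 12.1.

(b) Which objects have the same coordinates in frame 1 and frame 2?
none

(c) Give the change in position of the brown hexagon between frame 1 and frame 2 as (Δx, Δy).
(0.1, -2.5)

The brown hexagon was at (11.2, 16.3) in frame 1 and (11.3, 13.8) in frame 2.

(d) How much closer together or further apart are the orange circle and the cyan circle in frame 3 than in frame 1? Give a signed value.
+6.4

Distance in frame 1: 5.7. Distance in frame 3: 12.1.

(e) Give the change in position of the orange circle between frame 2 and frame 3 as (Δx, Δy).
(2.7, 0.9)

The orange circle was at (13.6, 7.3) in frame 2 and (16.3, 8.2) in frame 3.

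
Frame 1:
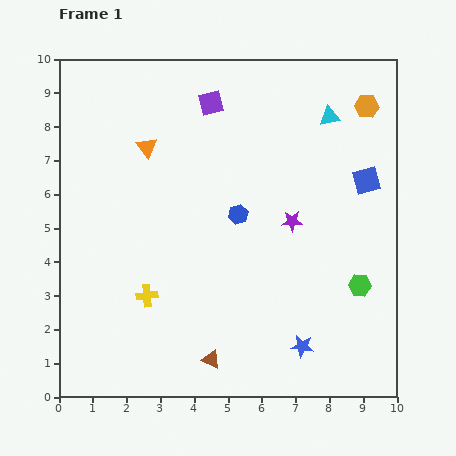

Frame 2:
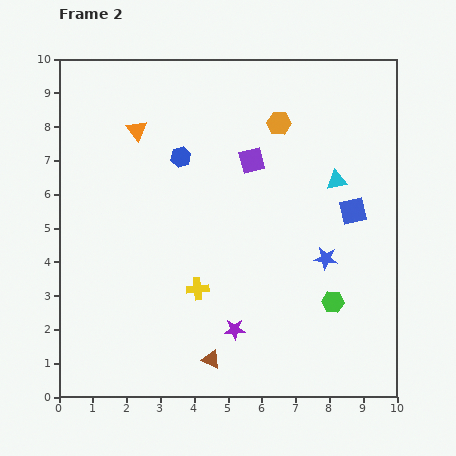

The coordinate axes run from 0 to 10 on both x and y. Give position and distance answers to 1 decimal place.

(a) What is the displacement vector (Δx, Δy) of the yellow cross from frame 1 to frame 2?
(1.5, 0.2)

The yellow cross was at (2.6, 3.0) in frame 1 and (4.1, 3.2) in frame 2.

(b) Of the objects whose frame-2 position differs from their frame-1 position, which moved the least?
the orange triangle

(moved 0.6)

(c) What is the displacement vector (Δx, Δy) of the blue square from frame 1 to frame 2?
(-0.4, -0.9)

The blue square was at (9.1, 6.4) in frame 1 and (8.7, 5.5) in frame 2.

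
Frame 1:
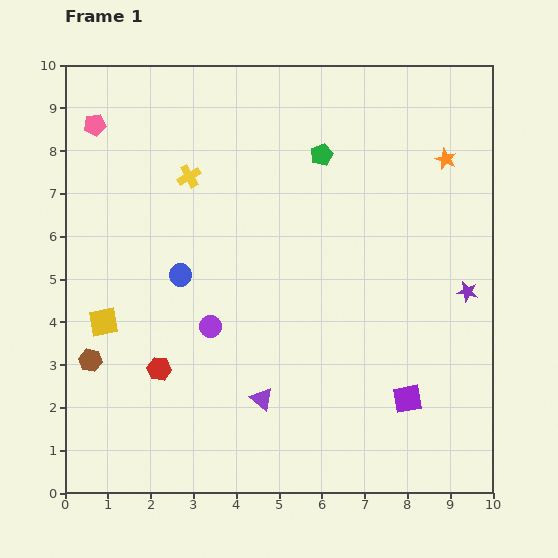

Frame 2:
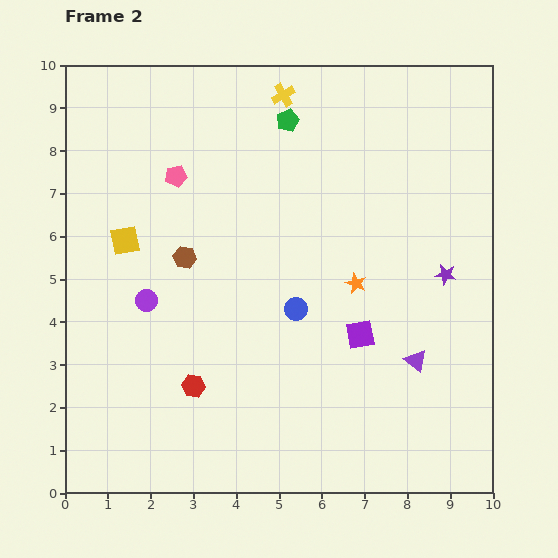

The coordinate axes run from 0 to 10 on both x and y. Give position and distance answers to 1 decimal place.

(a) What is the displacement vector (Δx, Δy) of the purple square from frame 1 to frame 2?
(-1.1, 1.5)

The purple square was at (8.0, 2.2) in frame 1 and (6.9, 3.7) in frame 2.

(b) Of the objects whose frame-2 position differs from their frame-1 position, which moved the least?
the purple star

(moved 0.6)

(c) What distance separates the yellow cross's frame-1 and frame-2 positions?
2.9

The yellow cross moved from (2.9, 7.4) to (5.1, 9.3), a distance of √(2.2² + 1.9²) ≈ 2.9.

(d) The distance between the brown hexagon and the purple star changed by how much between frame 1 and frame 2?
-2.8

Distance in frame 1: 8.9. Distance in frame 2: 6.1.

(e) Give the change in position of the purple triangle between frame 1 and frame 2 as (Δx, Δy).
(3.6, 0.9)

The purple triangle was at (4.6, 2.2) in frame 1 and (8.2, 3.1) in frame 2.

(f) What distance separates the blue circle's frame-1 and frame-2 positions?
2.8

The blue circle moved from (2.7, 5.1) to (5.4, 4.3), a distance of √(2.7² + 0.8²) ≈ 2.8.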